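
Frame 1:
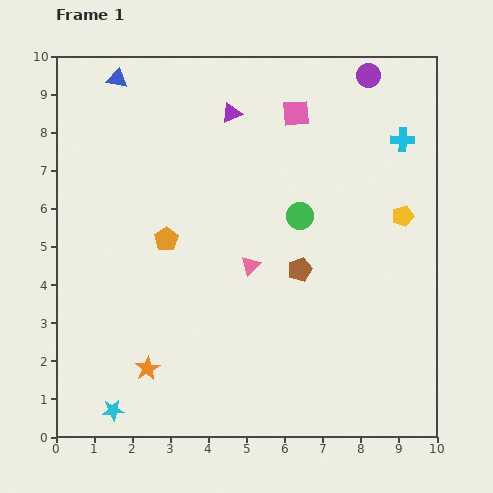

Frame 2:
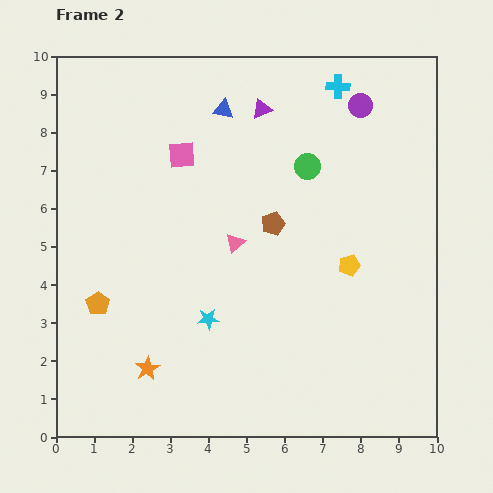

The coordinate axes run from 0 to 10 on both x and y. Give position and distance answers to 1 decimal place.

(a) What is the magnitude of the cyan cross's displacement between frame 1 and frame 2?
2.2

The cyan cross moved from (9.1, 7.8) to (7.4, 9.2), a distance of √(1.7² + 1.4²) ≈ 2.2.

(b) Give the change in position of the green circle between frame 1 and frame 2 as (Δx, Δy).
(0.2, 1.3)

The green circle was at (6.4, 5.8) in frame 1 and (6.6, 7.1) in frame 2.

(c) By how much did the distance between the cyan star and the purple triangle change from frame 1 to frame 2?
-2.7

Distance in frame 1: 8.4. Distance in frame 2: 5.7.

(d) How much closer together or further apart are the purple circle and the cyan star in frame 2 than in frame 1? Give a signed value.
-4.2

Distance in frame 1: 11.1. Distance in frame 2: 6.9.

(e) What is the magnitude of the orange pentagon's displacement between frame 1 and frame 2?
2.5

The orange pentagon moved from (2.9, 5.2) to (1.1, 3.5), a distance of √(1.8² + 1.7²) ≈ 2.5.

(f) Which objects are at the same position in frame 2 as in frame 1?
the orange star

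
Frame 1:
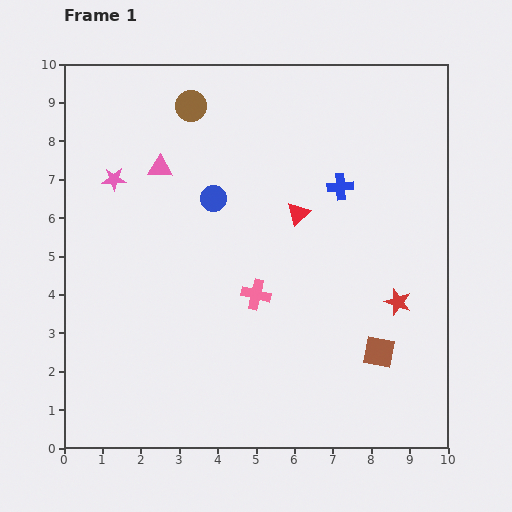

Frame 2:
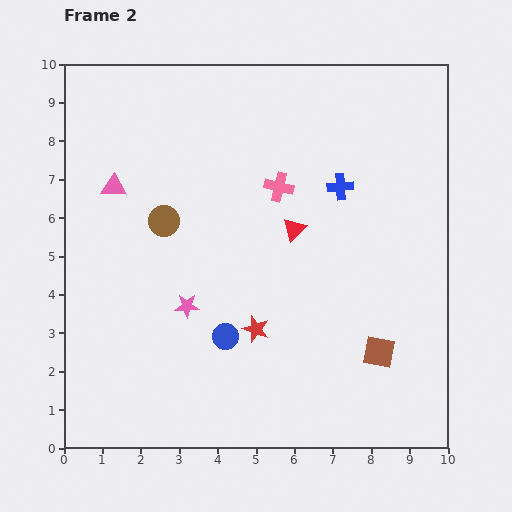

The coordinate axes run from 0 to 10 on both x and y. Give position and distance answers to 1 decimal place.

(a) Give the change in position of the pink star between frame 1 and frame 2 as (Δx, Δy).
(1.9, -3.3)

The pink star was at (1.3, 7.0) in frame 1 and (3.2, 3.7) in frame 2.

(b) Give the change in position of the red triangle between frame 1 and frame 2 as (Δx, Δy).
(-0.1, -0.4)

The red triangle was at (6.1, 6.1) in frame 1 and (6.0, 5.7) in frame 2.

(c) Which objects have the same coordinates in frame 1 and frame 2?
the blue cross, the brown square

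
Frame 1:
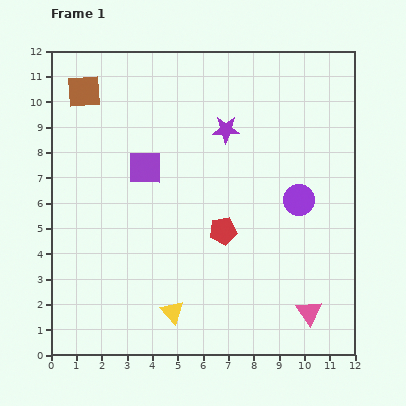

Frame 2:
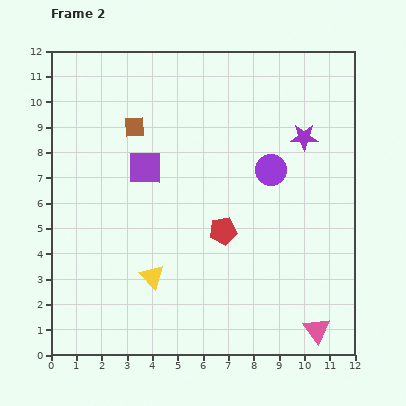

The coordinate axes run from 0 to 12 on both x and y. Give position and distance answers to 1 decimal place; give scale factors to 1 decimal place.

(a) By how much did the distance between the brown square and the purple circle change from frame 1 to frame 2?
-3.8

Distance in frame 1: 9.5. Distance in frame 2: 5.7.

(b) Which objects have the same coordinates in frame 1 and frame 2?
the purple square, the red pentagon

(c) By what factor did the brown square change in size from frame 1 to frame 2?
0.6×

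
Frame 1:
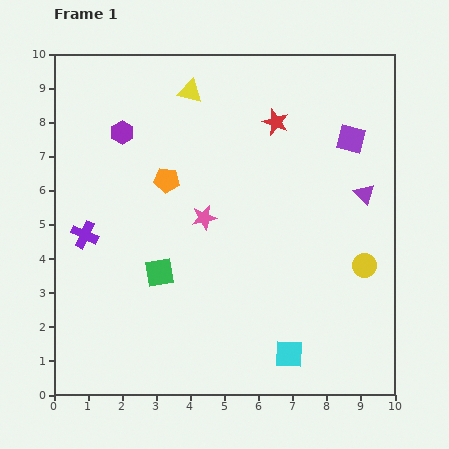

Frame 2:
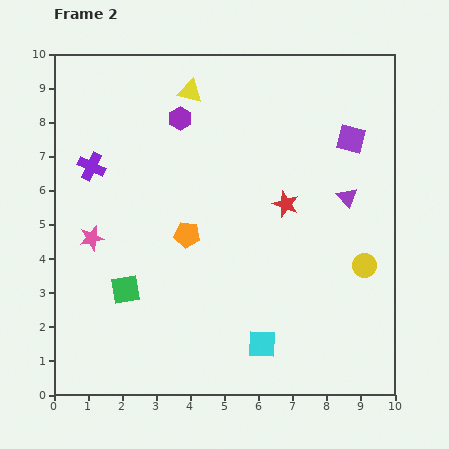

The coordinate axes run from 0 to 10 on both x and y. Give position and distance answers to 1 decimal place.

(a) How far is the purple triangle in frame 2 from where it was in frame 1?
0.5

The purple triangle moved from (9.1, 5.9) to (8.6, 5.8), a distance of √(0.5² + 0.1²) ≈ 0.5.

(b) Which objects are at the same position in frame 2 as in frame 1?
the yellow circle, the purple square, the yellow triangle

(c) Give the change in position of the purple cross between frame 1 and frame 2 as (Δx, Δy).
(0.2, 2.0)

The purple cross was at (0.9, 4.7) in frame 1 and (1.1, 6.7) in frame 2.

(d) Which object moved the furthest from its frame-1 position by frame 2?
the pink star

(moved 3.4; next 2.4)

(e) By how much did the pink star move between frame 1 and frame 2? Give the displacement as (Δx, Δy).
(-3.3, -0.6)

The pink star was at (4.4, 5.2) in frame 1 and (1.1, 4.6) in frame 2.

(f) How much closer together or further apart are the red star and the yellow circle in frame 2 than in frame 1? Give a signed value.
-2.0

Distance in frame 1: 4.9. Distance in frame 2: 2.9.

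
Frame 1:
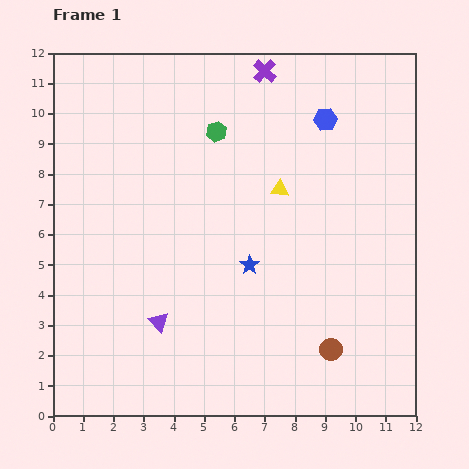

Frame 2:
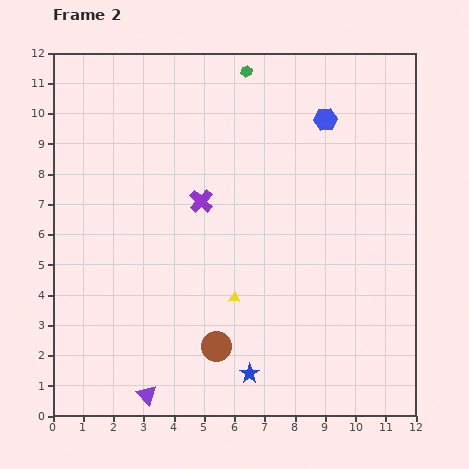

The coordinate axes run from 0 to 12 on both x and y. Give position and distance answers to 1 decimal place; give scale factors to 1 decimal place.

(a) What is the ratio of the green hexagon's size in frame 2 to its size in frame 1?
0.6×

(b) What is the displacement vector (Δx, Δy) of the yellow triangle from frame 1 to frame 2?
(-1.5, -3.6)

The yellow triangle was at (7.5, 7.5) in frame 1 and (6.0, 3.9) in frame 2.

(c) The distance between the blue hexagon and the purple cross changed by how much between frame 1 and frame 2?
+2.3

Distance in frame 1: 2.6. Distance in frame 2: 4.9.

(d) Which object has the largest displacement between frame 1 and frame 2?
the purple cross

(moved 4.8; next 3.9)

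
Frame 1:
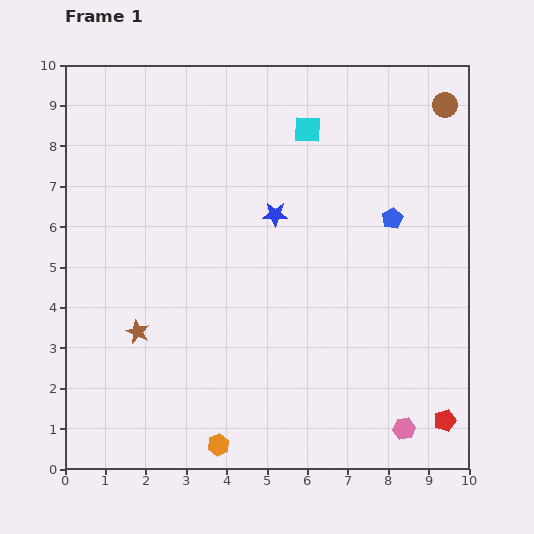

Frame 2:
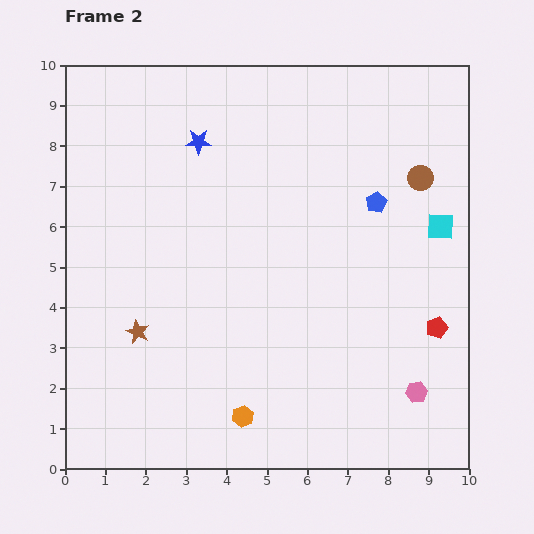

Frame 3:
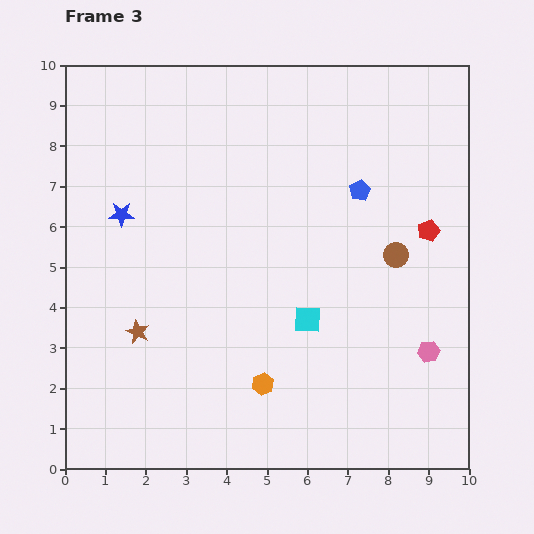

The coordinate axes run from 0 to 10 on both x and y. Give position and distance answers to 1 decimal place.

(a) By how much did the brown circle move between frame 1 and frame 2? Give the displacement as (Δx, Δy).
(-0.6, -1.8)

The brown circle was at (9.4, 9.0) in frame 1 and (8.8, 7.2) in frame 2.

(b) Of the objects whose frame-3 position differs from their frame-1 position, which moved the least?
the blue pentagon

(moved 1.1)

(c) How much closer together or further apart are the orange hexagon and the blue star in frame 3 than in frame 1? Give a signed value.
-0.4

Distance in frame 1: 5.9. Distance in frame 3: 5.5.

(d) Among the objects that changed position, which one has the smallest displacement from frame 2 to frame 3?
the blue pentagon

(moved 0.5)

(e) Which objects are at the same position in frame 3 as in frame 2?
the brown star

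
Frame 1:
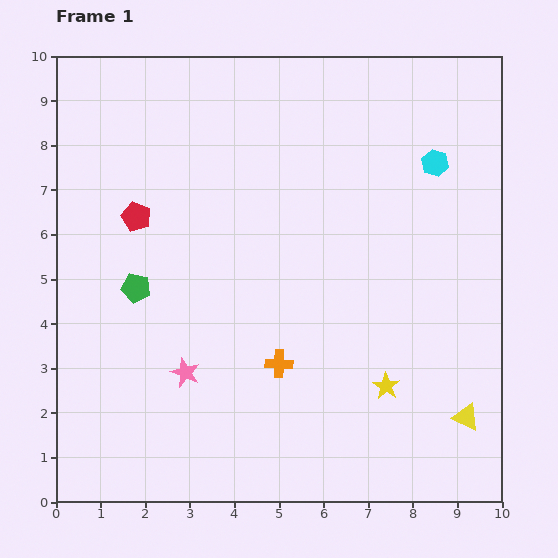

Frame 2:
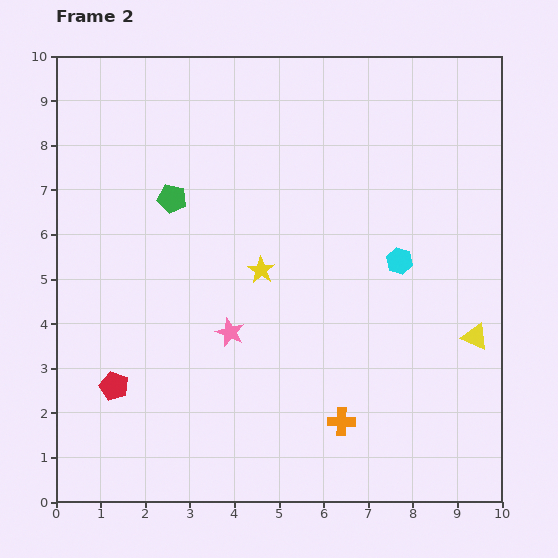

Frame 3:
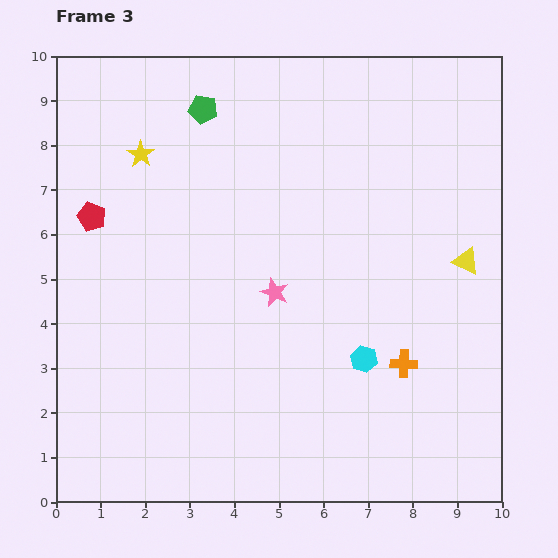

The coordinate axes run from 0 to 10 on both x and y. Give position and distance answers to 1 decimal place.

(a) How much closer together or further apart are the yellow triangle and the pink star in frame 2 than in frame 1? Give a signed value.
-0.9

Distance in frame 1: 6.4. Distance in frame 2: 5.5.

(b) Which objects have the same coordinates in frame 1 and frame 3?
none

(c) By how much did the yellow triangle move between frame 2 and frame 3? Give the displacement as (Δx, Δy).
(-0.2, 1.7)

The yellow triangle was at (9.4, 3.7) in frame 2 and (9.2, 5.4) in frame 3.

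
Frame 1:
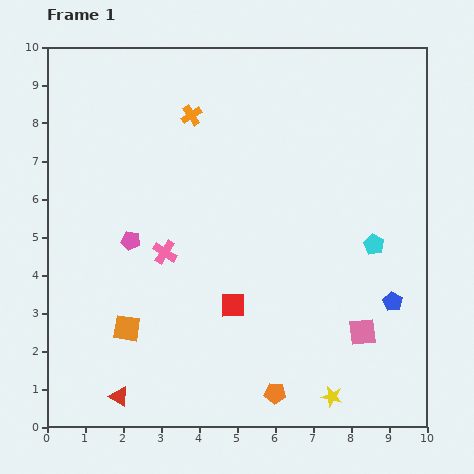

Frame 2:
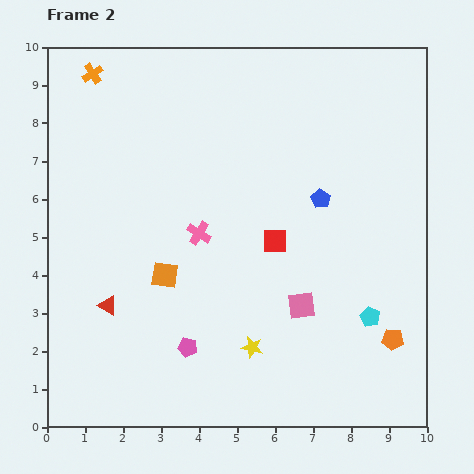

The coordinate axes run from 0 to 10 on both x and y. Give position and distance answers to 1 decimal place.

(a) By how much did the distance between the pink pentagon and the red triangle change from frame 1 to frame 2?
-1.7

Distance in frame 1: 4.1. Distance in frame 2: 2.4.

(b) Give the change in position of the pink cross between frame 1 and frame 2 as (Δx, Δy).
(0.9, 0.5)

The pink cross was at (3.1, 4.6) in frame 1 and (4.0, 5.1) in frame 2.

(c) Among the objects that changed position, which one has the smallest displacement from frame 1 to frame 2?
the pink cross

(moved 1.0)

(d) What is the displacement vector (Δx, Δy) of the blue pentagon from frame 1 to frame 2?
(-1.9, 2.7)

The blue pentagon was at (9.1, 3.3) in frame 1 and (7.2, 6.0) in frame 2.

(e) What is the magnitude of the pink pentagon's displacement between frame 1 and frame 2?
3.2

The pink pentagon moved from (2.2, 4.9) to (3.7, 2.1), a distance of √(1.5² + 2.8²) ≈ 3.2.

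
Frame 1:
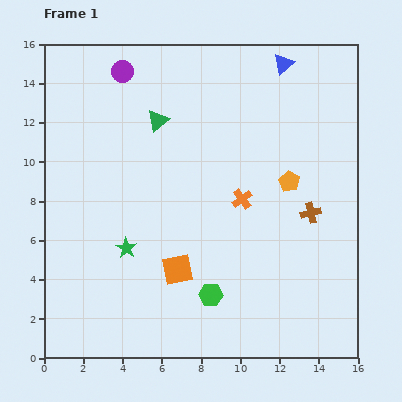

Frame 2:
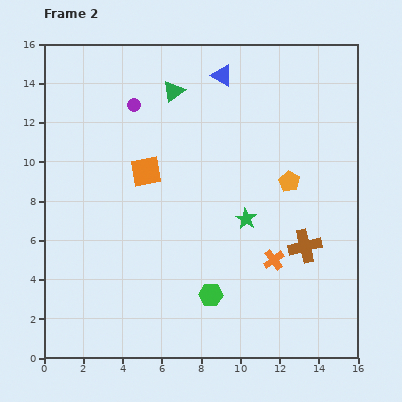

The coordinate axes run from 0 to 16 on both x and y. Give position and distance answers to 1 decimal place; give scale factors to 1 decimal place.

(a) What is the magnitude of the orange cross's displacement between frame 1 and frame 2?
3.5

The orange cross moved from (10.1, 8.1) to (11.7, 5.0), a distance of √(1.6² + 3.1²) ≈ 3.5.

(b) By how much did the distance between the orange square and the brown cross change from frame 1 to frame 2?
+1.5

Distance in frame 1: 7.4. Distance in frame 2: 8.9.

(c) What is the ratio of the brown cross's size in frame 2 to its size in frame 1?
1.6×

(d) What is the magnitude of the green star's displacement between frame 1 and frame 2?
6.3

The green star moved from (4.2, 5.6) to (10.3, 7.1), a distance of √(6.1² + 1.5²) ≈ 6.3.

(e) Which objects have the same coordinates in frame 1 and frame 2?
the orange pentagon, the green hexagon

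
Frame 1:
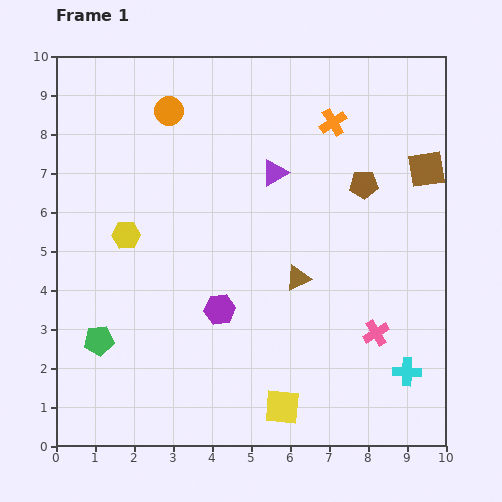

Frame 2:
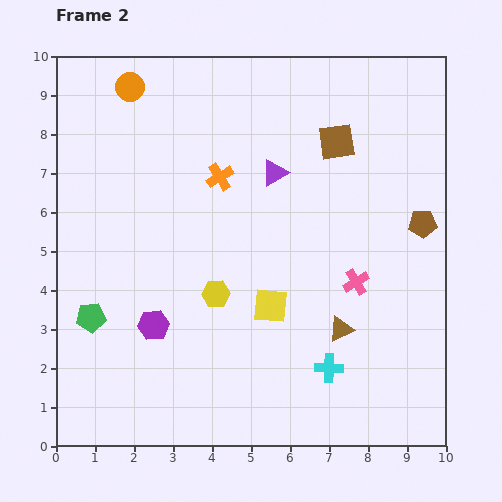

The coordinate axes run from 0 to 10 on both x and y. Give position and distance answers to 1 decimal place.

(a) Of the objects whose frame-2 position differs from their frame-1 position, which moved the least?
the green pentagon

(moved 0.6)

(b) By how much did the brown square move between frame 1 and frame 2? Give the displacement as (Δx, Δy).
(-2.3, 0.7)

The brown square was at (9.5, 7.1) in frame 1 and (7.2, 7.8) in frame 2.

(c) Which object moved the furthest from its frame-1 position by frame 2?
the orange cross

(moved 3.2; next 2.7)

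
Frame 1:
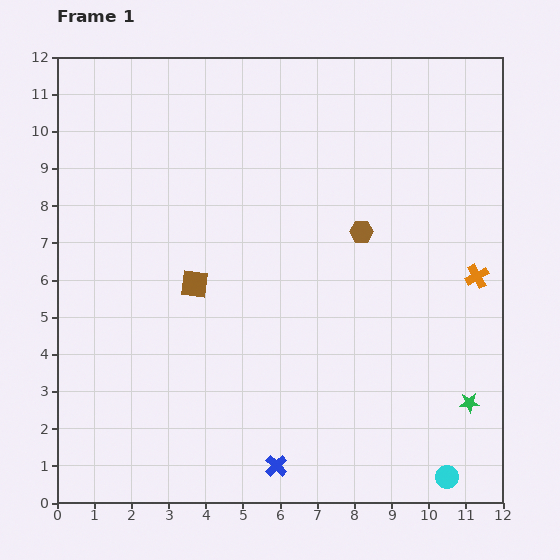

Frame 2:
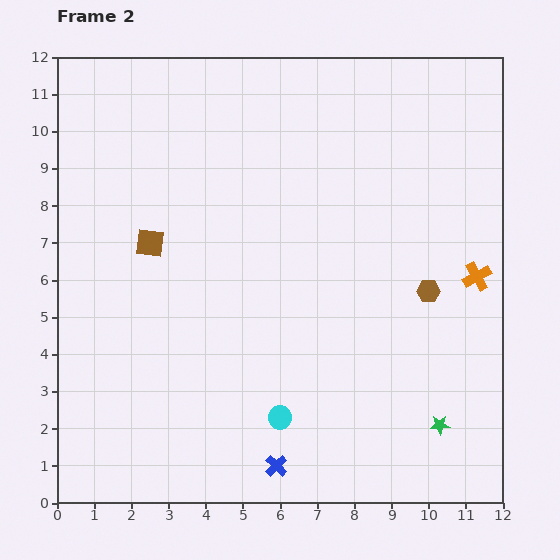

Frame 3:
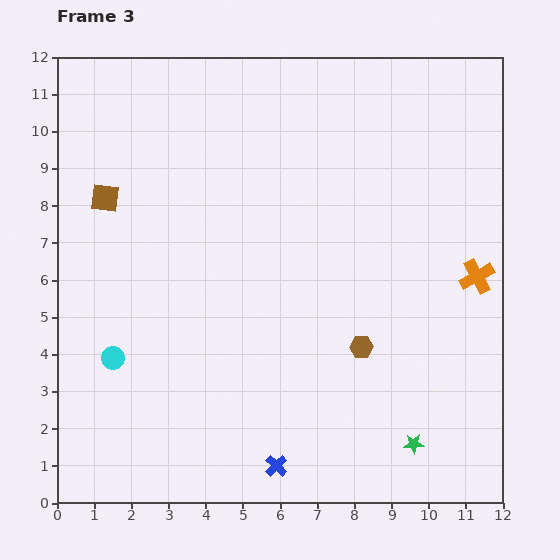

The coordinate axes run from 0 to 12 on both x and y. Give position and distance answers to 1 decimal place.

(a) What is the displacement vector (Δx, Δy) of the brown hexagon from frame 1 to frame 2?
(1.8, -1.6)

The brown hexagon was at (8.2, 7.3) in frame 1 and (10.0, 5.7) in frame 2.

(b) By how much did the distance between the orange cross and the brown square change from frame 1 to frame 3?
+2.6

Distance in frame 1: 7.6. Distance in frame 3: 10.2.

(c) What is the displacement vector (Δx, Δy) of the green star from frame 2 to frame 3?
(-0.7, -0.5)

The green star was at (10.3, 2.1) in frame 2 and (9.6, 1.6) in frame 3.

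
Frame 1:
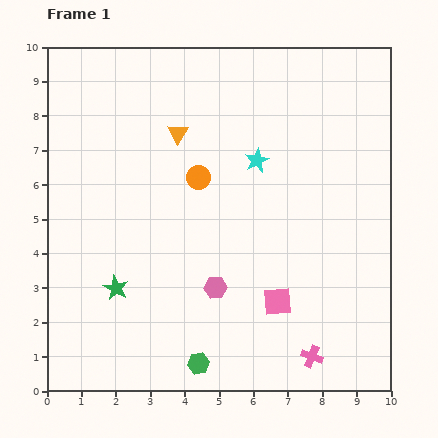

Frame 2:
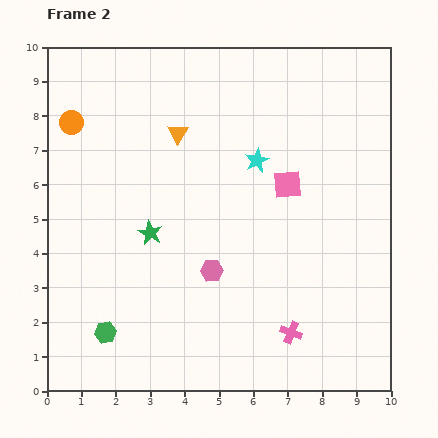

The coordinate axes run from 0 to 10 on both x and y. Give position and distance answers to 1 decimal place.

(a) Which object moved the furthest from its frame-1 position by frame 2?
the orange circle

(moved 4.0; next 3.4)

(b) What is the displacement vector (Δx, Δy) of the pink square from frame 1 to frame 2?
(0.3, 3.4)

The pink square was at (6.7, 2.6) in frame 1 and (7.0, 6.0) in frame 2.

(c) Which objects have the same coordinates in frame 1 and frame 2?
the cyan star, the orange triangle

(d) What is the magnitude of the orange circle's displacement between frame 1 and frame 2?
4.0

The orange circle moved from (4.4, 6.2) to (0.7, 7.8), a distance of √(3.7² + 1.6²) ≈ 4.0.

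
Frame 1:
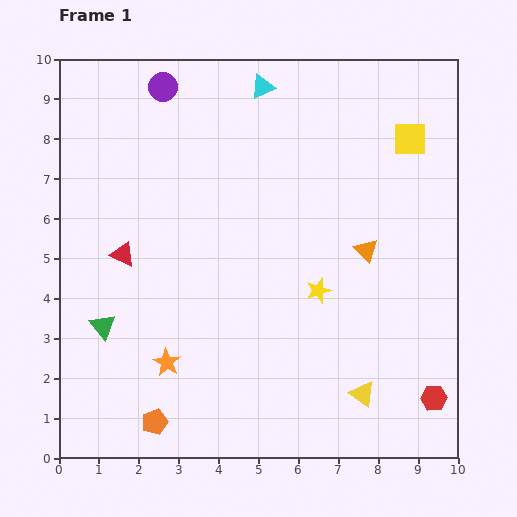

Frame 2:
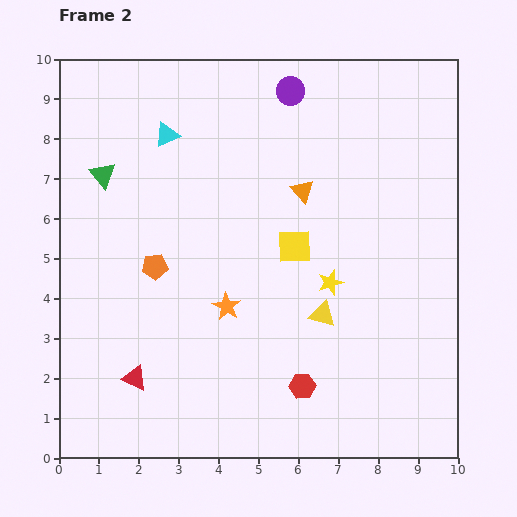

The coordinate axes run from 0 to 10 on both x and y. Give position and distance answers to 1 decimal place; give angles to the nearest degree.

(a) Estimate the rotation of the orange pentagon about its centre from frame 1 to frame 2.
15° clockwise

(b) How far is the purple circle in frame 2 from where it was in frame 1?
3.2

The purple circle moved from (2.6, 9.3) to (5.8, 9.2), a distance of √(3.2² + 0.1²) ≈ 3.2.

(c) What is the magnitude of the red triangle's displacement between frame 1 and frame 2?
3.1

The red triangle moved from (1.6, 5.1) to (1.9, 2.0), a distance of √(0.3² + 3.1²) ≈ 3.1.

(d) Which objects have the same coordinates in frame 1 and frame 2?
none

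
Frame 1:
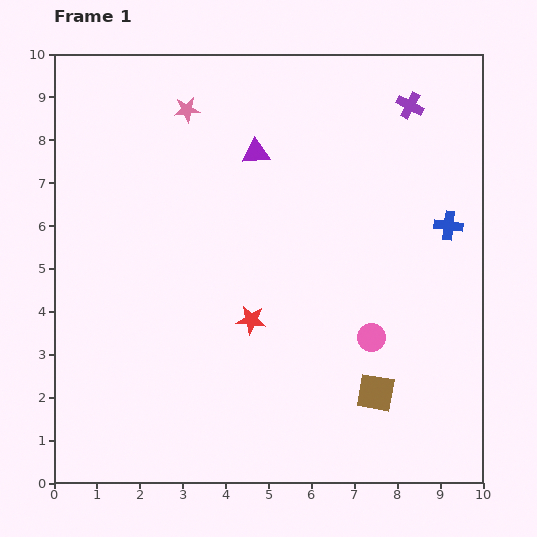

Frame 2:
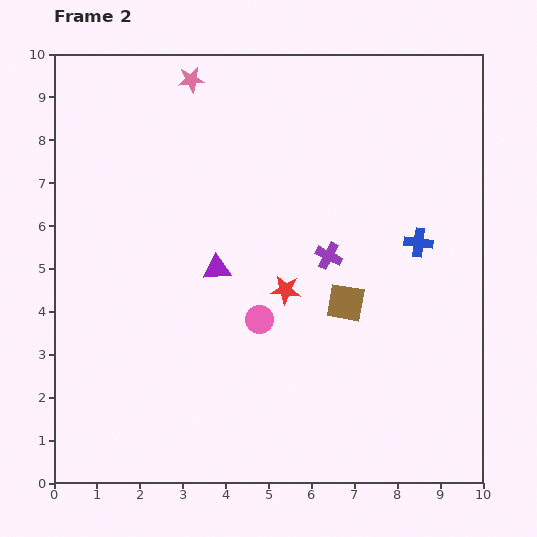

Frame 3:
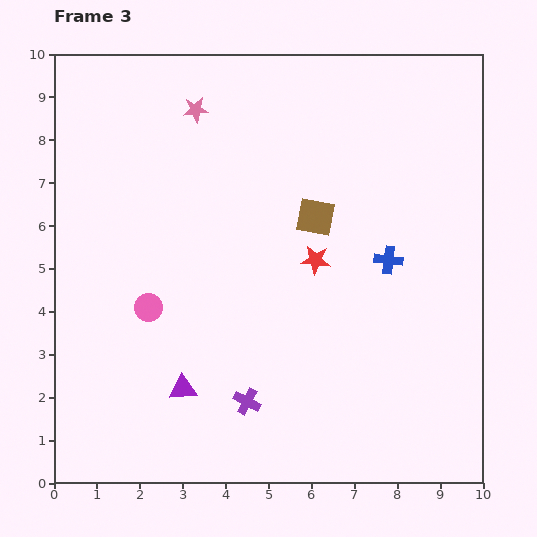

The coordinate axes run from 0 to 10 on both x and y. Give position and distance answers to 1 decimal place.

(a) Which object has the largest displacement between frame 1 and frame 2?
the purple cross

(moved 4.0; next 2.8)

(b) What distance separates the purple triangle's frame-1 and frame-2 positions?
2.8

The purple triangle moved from (4.7, 7.7) to (3.8, 5.0), a distance of √(0.9² + 2.7²) ≈ 2.8.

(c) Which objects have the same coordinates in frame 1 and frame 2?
none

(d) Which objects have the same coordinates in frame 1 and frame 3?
none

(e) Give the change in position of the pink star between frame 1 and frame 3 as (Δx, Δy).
(0.2, 0.0)

The pink star was at (3.1, 8.7) in frame 1 and (3.3, 8.7) in frame 3.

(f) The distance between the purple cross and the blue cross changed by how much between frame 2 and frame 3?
+2.6

Distance in frame 2: 2.1. Distance in frame 3: 4.7.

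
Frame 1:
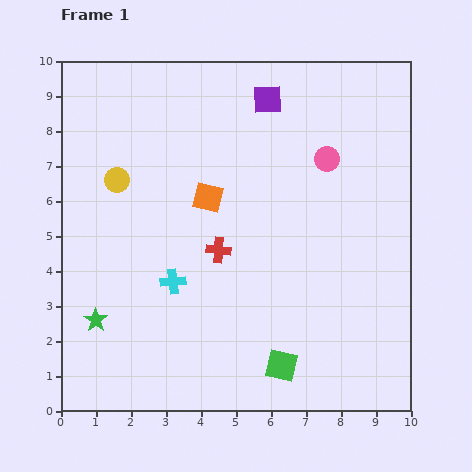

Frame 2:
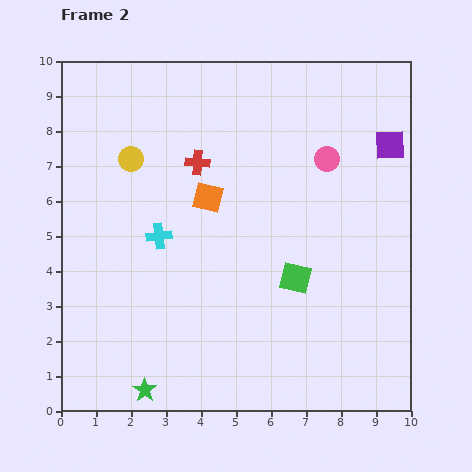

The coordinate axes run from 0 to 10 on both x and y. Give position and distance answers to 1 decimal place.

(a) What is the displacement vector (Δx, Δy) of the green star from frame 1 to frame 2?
(1.4, -2.0)

The green star was at (1.0, 2.6) in frame 1 and (2.4, 0.6) in frame 2.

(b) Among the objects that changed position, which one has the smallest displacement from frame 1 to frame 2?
the yellow circle

(moved 0.7)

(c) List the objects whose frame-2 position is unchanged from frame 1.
the orange square, the pink circle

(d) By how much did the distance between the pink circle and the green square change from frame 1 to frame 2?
-2.5

Distance in frame 1: 6.0. Distance in frame 2: 3.5.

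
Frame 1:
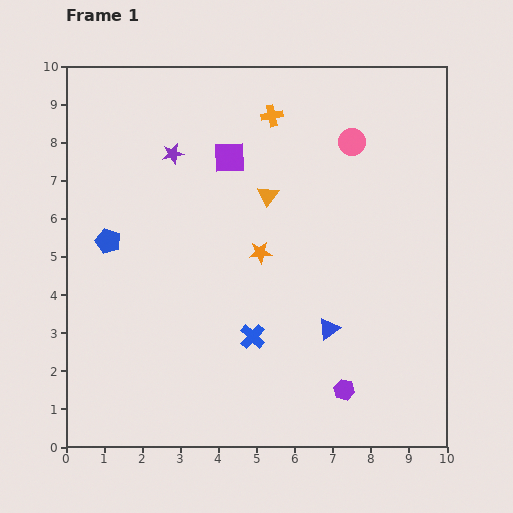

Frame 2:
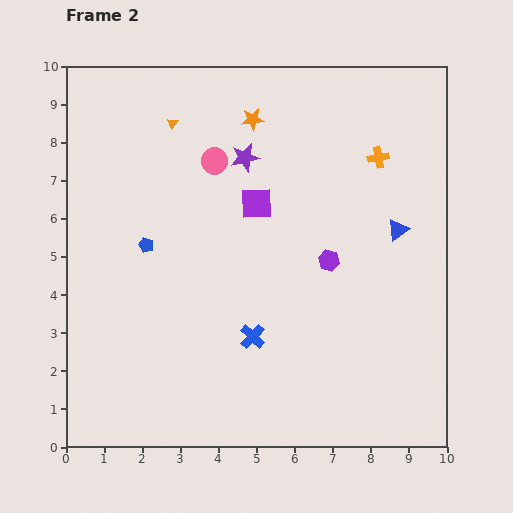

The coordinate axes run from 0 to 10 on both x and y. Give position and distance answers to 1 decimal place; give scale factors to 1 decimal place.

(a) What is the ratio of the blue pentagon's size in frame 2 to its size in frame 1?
0.6×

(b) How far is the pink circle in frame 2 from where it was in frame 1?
3.6

The pink circle moved from (7.5, 8.0) to (3.9, 7.5), a distance of √(3.6² + 0.5²) ≈ 3.6.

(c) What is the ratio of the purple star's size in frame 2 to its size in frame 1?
1.3×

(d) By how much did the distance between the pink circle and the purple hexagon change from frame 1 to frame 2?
-2.5

Distance in frame 1: 6.5. Distance in frame 2: 4.0.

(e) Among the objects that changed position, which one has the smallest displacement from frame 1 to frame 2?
the blue pentagon

(moved 1.0)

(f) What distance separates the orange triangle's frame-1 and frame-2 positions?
3.1

The orange triangle moved from (5.3, 6.6) to (2.8, 8.5), a distance of √(2.5² + 1.9²) ≈ 3.1.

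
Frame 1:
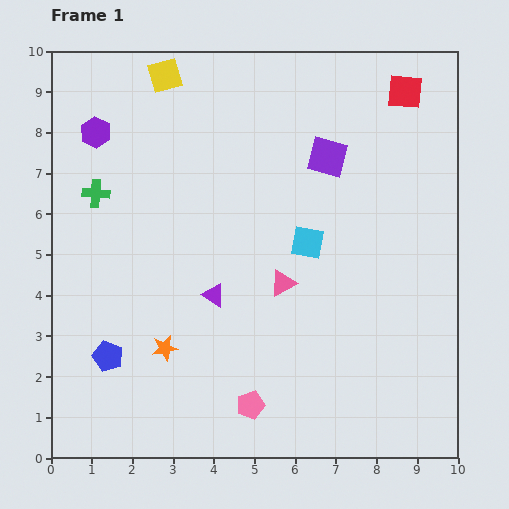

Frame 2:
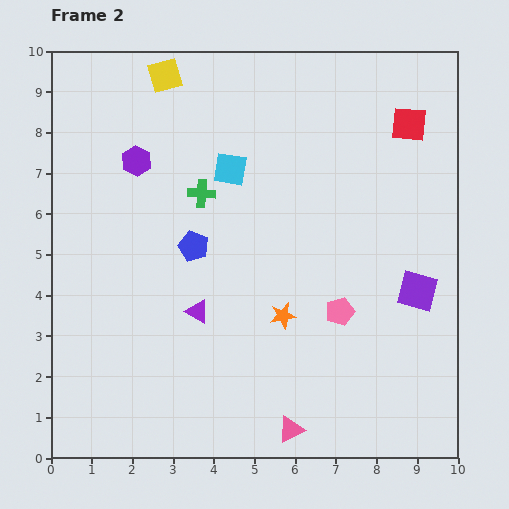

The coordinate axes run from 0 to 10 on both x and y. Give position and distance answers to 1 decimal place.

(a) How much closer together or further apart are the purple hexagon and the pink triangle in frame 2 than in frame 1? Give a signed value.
+1.7

Distance in frame 1: 5.9. Distance in frame 2: 7.6.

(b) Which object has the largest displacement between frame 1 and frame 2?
the purple square

(moved 4.0; next 3.6)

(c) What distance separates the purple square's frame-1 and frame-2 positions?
4.0

The purple square moved from (6.8, 7.4) to (9.0, 4.1), a distance of √(2.2² + 3.3²) ≈ 4.0.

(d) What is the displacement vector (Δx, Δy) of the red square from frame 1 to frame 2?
(0.1, -0.8)

The red square was at (8.7, 9.0) in frame 1 and (8.8, 8.2) in frame 2.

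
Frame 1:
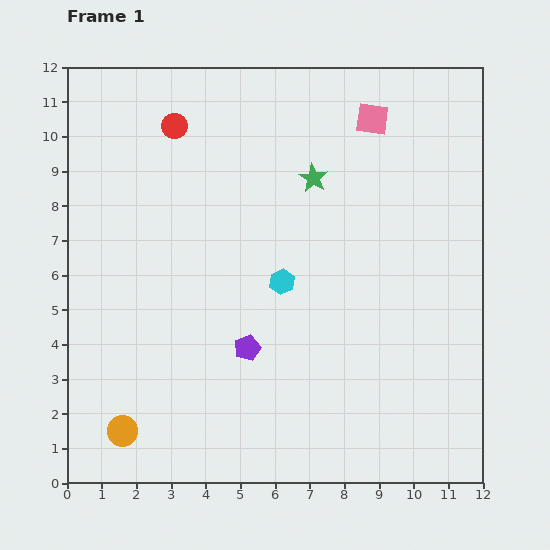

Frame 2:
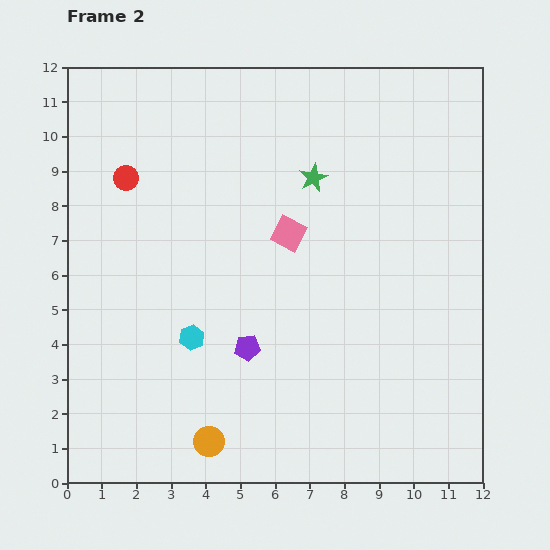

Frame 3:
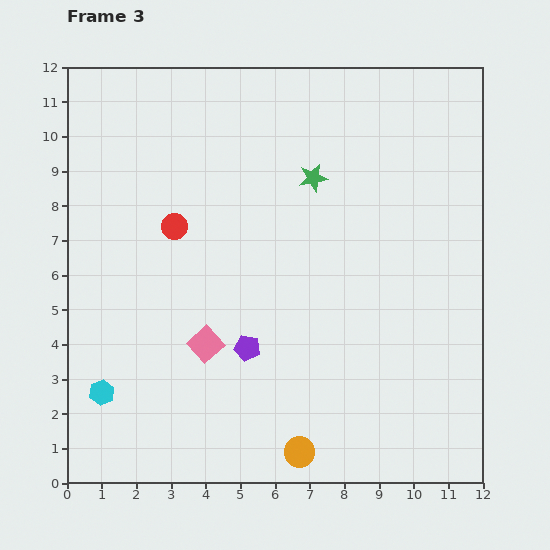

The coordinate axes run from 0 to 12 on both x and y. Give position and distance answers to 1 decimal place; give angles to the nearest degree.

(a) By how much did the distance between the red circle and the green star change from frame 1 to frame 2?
+1.1

Distance in frame 1: 4.3. Distance in frame 2: 5.4.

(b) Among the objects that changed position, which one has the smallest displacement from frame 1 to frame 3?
the red circle

(moved 2.9)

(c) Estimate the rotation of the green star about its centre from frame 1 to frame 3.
30° clockwise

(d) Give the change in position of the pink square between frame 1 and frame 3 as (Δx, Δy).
(-4.8, -6.5)

The pink square was at (8.8, 10.5) in frame 1 and (4.0, 4.0) in frame 3.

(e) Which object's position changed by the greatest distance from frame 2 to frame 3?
the pink square

(moved 4.0; next 3.1)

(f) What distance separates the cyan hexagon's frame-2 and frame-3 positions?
3.1

The cyan hexagon moved from (3.6, 4.2) to (1.0, 2.6), a distance of √(2.6² + 1.6²) ≈ 3.1.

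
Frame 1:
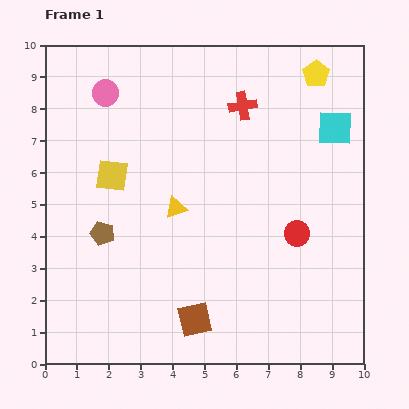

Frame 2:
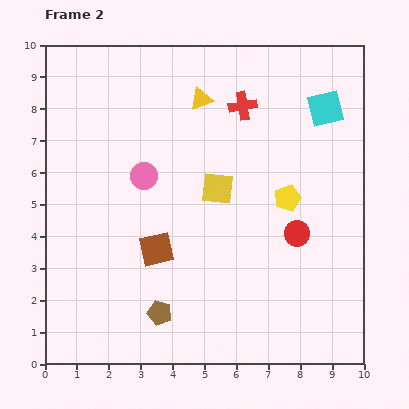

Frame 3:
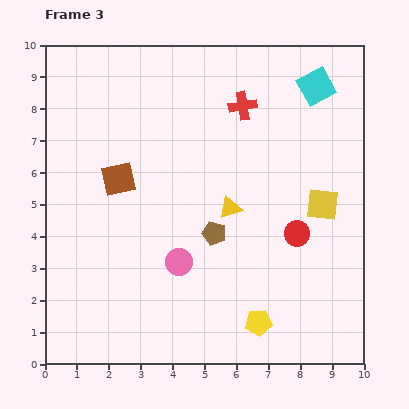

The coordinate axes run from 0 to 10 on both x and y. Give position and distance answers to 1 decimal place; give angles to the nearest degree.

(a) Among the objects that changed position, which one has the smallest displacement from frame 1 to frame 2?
the cyan square

(moved 0.7)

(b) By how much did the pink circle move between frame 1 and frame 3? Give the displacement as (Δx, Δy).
(2.3, -5.3)

The pink circle was at (1.9, 8.5) in frame 1 and (4.2, 3.2) in frame 3.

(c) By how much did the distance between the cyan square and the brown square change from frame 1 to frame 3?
-0.6

Distance in frame 1: 7.4. Distance in frame 3: 6.8.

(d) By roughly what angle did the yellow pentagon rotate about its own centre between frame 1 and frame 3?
31° clockwise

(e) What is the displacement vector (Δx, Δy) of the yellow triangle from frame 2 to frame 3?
(0.9, -3.4)

The yellow triangle was at (4.9, 8.3) in frame 2 and (5.8, 4.9) in frame 3.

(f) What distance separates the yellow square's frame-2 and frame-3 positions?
3.3

The yellow square moved from (5.4, 5.5) to (8.7, 5.0), a distance of √(3.3² + 0.5²) ≈ 3.3.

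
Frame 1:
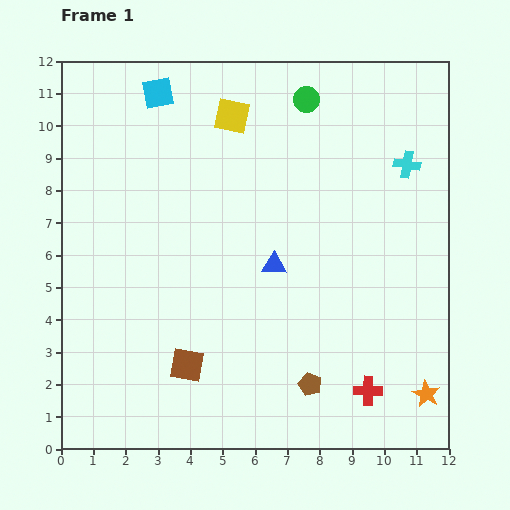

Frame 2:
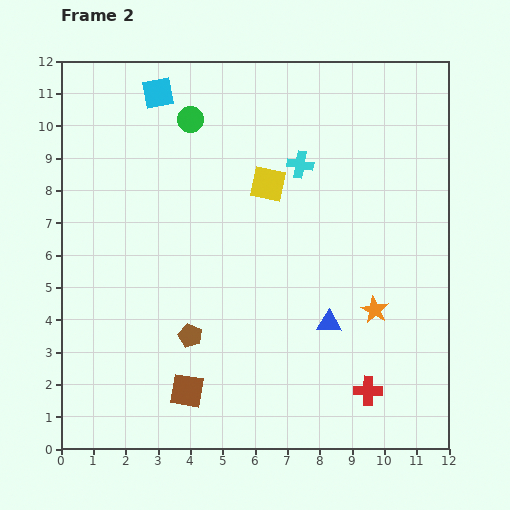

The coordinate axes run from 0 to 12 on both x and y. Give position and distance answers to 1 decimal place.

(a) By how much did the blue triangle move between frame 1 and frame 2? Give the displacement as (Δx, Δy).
(1.7, -1.8)

The blue triangle was at (6.6, 5.7) in frame 1 and (8.3, 3.9) in frame 2.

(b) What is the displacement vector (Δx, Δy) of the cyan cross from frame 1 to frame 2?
(-3.3, 0.0)

The cyan cross was at (10.7, 8.8) in frame 1 and (7.4, 8.8) in frame 2.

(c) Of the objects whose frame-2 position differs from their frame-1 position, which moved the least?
the brown square

(moved 0.8)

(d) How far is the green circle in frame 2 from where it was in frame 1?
3.6

The green circle moved from (7.6, 10.8) to (4.0, 10.2), a distance of √(3.6² + 0.6²) ≈ 3.6.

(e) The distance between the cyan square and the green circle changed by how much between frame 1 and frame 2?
-3.3

Distance in frame 1: 4.6. Distance in frame 2: 1.3.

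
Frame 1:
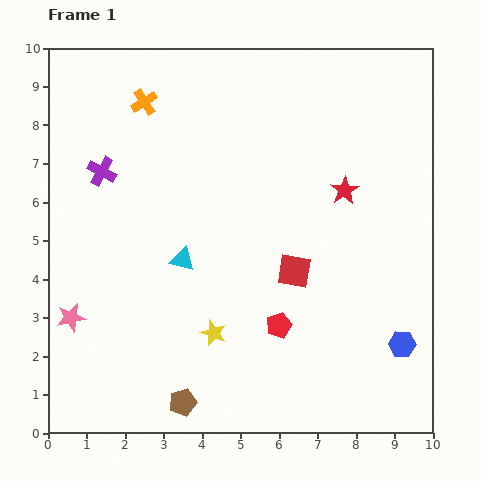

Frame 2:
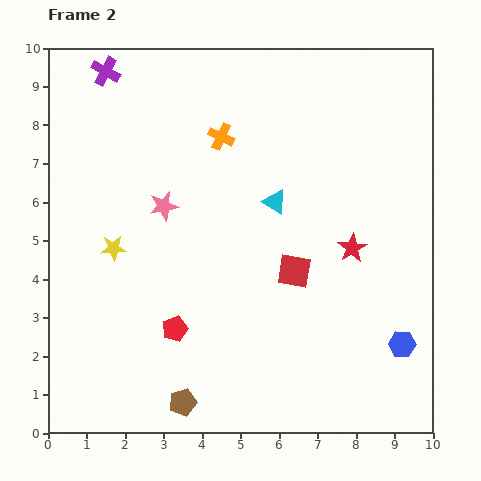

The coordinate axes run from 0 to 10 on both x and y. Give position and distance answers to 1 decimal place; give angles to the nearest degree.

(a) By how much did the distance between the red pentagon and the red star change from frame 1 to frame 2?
+1.2

Distance in frame 1: 3.9. Distance in frame 2: 5.1.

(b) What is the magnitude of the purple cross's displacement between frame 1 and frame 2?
2.6

The purple cross moved from (1.4, 6.8) to (1.5, 9.4), a distance of √(0.1² + 2.6²) ≈ 2.6.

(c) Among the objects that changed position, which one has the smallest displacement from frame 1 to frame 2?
the red star

(moved 1.5)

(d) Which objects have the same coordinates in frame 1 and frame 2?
the blue hexagon, the red square, the brown pentagon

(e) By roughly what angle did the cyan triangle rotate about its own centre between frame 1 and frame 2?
18° clockwise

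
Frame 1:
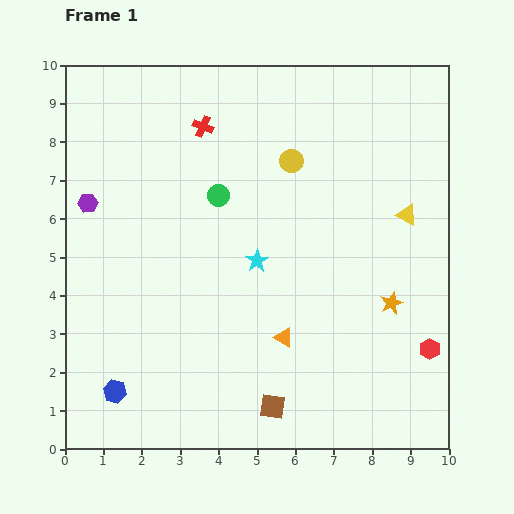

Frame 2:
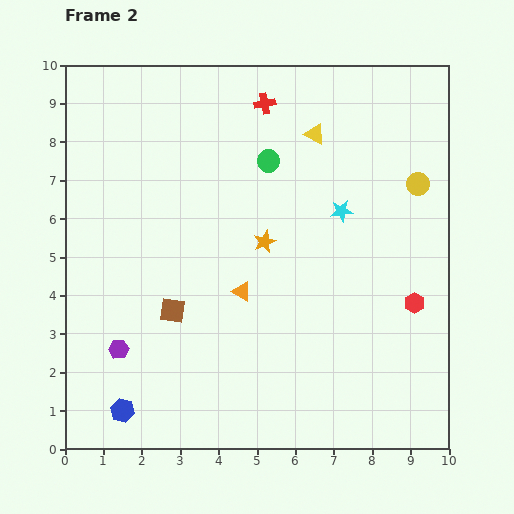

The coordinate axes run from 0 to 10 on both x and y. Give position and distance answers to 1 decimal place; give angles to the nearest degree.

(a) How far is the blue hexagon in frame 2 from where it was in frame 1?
0.5

The blue hexagon moved from (1.3, 1.5) to (1.5, 1.0), a distance of √(0.2² + 0.5²) ≈ 0.5.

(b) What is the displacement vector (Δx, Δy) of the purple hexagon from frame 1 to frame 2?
(0.8, -3.8)

The purple hexagon was at (0.6, 6.4) in frame 1 and (1.4, 2.6) in frame 2.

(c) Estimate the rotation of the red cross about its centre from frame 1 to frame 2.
34° counter-clockwise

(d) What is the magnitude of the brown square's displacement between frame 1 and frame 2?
3.6

The brown square moved from (5.4, 1.1) to (2.8, 3.6), a distance of √(2.6² + 2.5²) ≈ 3.6.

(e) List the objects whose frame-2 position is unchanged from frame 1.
none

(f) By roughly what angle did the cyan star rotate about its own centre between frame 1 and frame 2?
24° clockwise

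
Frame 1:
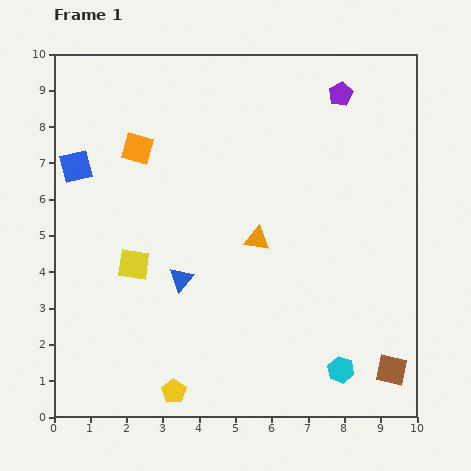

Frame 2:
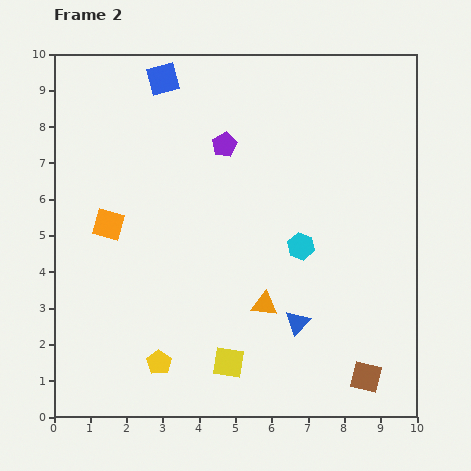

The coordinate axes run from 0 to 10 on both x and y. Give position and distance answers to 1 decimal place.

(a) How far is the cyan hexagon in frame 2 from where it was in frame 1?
3.6

The cyan hexagon moved from (7.9, 1.3) to (6.8, 4.7), a distance of √(1.1² + 3.4²) ≈ 3.6.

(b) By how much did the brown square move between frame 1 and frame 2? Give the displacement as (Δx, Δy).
(-0.7, -0.2)

The brown square was at (9.3, 1.3) in frame 1 and (8.6, 1.1) in frame 2.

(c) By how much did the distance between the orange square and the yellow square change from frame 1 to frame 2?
+1.8

Distance in frame 1: 3.2. Distance in frame 2: 5.0.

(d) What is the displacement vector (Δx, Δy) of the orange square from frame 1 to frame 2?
(-0.8, -2.1)

The orange square was at (2.3, 7.4) in frame 1 and (1.5, 5.3) in frame 2.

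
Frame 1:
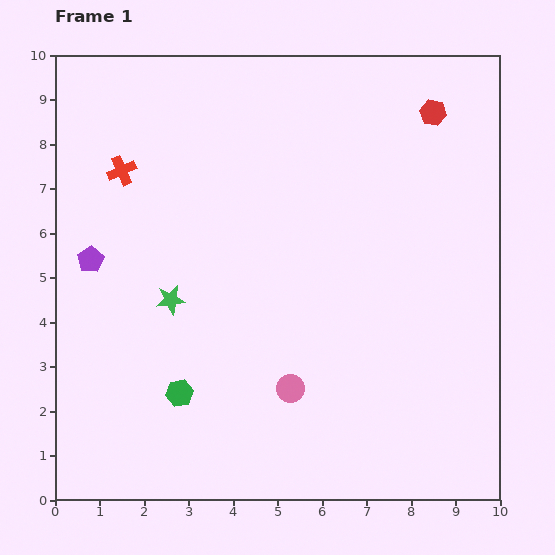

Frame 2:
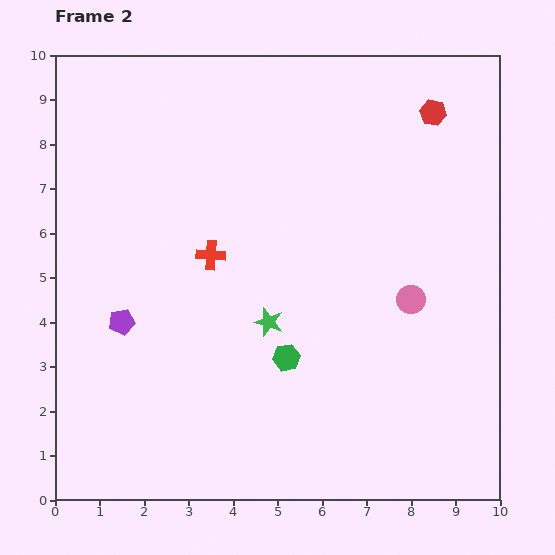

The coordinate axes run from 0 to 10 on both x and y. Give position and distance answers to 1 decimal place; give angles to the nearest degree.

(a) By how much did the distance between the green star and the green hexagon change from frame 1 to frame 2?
-1.2

Distance in frame 1: 2.1. Distance in frame 2: 0.9.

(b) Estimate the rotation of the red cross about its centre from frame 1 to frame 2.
27° clockwise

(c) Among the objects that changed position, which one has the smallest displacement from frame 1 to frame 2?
the purple pentagon

(moved 1.6)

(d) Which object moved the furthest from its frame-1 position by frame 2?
the pink circle

(moved 3.4; next 2.8)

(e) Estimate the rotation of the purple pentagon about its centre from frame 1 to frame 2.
21° clockwise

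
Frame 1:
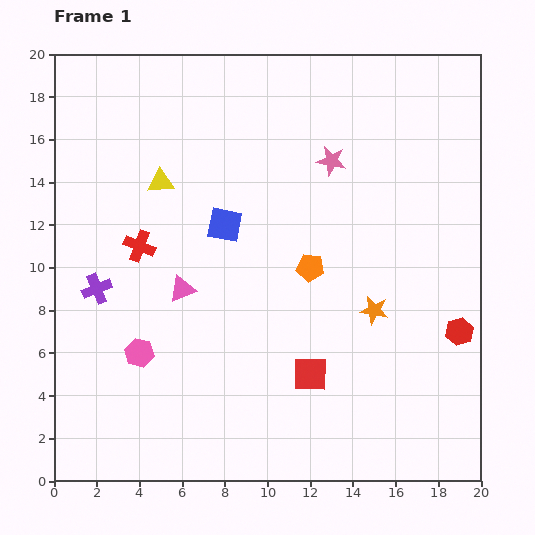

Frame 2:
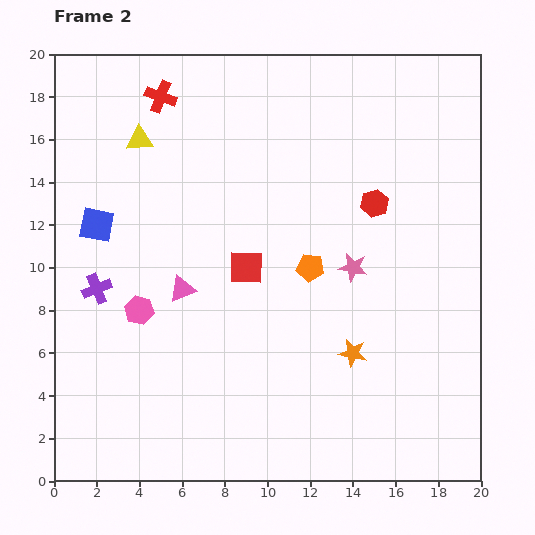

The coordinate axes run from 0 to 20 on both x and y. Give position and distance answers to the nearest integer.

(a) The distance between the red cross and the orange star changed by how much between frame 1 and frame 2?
+4

Distance in frame 1: 11. Distance in frame 2: 15.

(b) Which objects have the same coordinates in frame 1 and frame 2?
the orange pentagon, the pink triangle, the purple cross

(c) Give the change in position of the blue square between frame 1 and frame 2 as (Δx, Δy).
(-6, 0)

The blue square was at (8, 12) in frame 1 and (2, 12) in frame 2.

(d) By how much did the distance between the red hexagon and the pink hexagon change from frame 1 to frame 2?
-3

Distance in frame 1: 15. Distance in frame 2: 12.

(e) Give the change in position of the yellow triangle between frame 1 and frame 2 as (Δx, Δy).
(-1, 2)

The yellow triangle was at (5, 14) in frame 1 and (4, 16) in frame 2.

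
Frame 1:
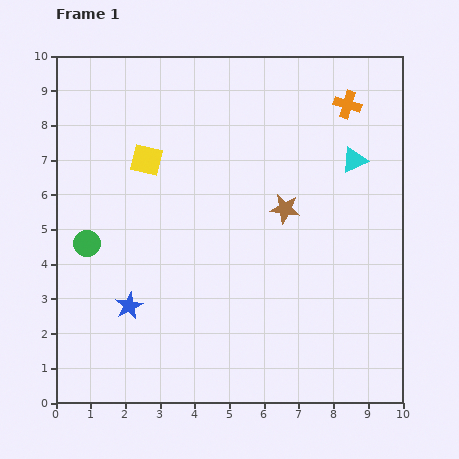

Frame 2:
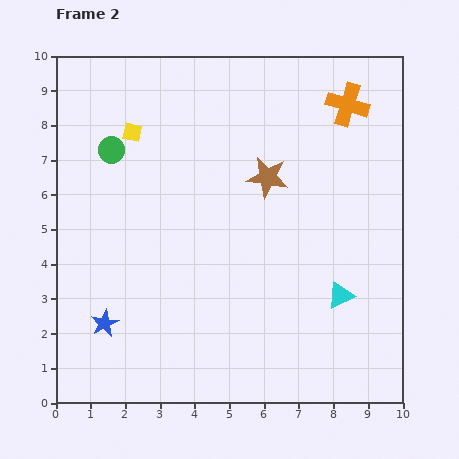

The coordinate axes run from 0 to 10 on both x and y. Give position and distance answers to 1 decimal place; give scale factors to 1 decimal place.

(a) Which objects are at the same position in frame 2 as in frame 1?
the orange cross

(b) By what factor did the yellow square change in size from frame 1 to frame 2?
0.6×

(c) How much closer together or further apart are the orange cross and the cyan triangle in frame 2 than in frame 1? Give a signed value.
+3.9

Distance in frame 1: 1.6. Distance in frame 2: 5.5.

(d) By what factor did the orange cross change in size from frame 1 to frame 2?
1.5×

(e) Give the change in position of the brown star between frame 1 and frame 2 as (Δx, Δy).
(-0.5, 0.9)

The brown star was at (6.6, 5.6) in frame 1 and (6.1, 6.5) in frame 2.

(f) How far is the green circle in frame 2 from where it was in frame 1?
2.8

The green circle moved from (0.9, 4.6) to (1.6, 7.3), a distance of √(0.7² + 2.7²) ≈ 2.8.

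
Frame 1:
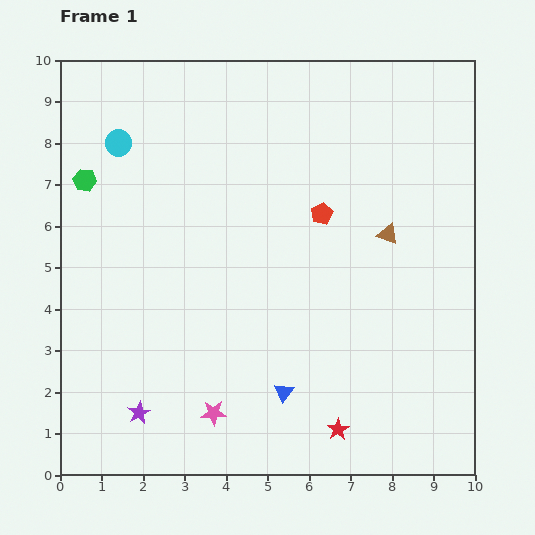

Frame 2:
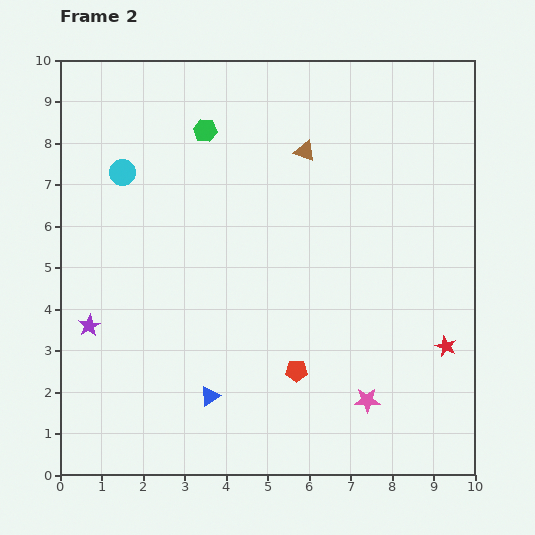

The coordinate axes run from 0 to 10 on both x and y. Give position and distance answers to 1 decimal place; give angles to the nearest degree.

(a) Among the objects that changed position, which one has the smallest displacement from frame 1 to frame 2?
the cyan circle

(moved 0.7)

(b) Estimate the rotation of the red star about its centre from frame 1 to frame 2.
17° counter-clockwise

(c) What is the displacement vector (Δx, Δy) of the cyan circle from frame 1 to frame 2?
(0.1, -0.7)

The cyan circle was at (1.4, 8.0) in frame 1 and (1.5, 7.3) in frame 2.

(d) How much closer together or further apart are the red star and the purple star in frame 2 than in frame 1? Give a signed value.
+3.8

Distance in frame 1: 4.8. Distance in frame 2: 8.6.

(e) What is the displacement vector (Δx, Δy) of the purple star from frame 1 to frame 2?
(-1.2, 2.1)

The purple star was at (1.9, 1.5) in frame 1 and (0.7, 3.6) in frame 2.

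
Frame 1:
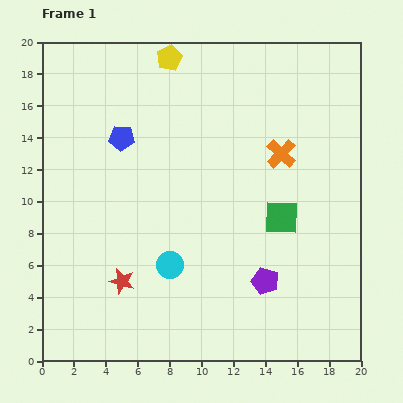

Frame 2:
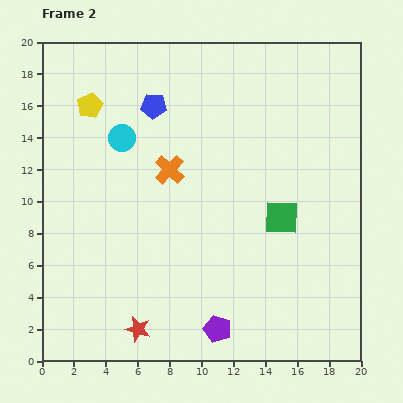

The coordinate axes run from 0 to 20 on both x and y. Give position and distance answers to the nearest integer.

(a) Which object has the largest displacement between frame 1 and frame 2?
the cyan circle

(moved 9; next 7)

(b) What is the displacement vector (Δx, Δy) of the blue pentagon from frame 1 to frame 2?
(2, 2)

The blue pentagon was at (5, 14) in frame 1 and (7, 16) in frame 2.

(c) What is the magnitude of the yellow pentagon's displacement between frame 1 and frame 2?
6

The yellow pentagon moved from (8, 19) to (3, 16), a distance of √(5² + 3²) ≈ 6.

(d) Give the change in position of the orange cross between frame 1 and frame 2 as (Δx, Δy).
(-7, -1)

The orange cross was at (15, 13) in frame 1 and (8, 12) in frame 2.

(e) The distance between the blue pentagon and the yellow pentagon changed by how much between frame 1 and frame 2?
-2

Distance in frame 1: 6. Distance in frame 2: 4.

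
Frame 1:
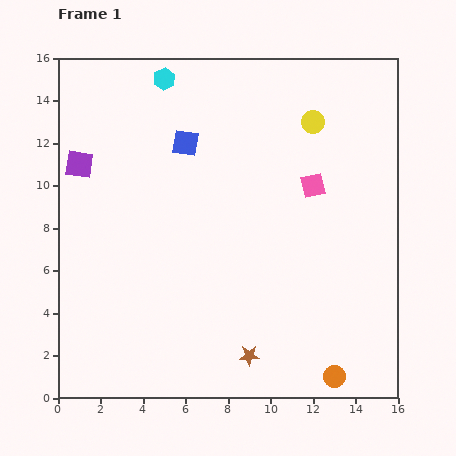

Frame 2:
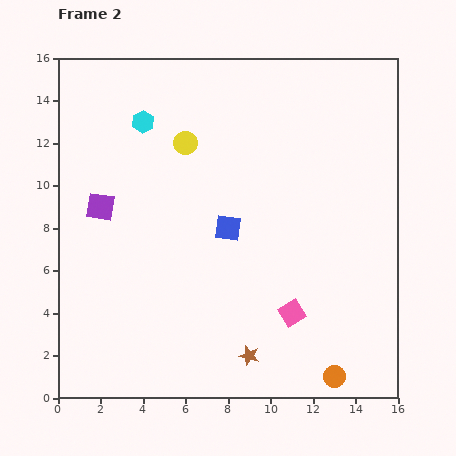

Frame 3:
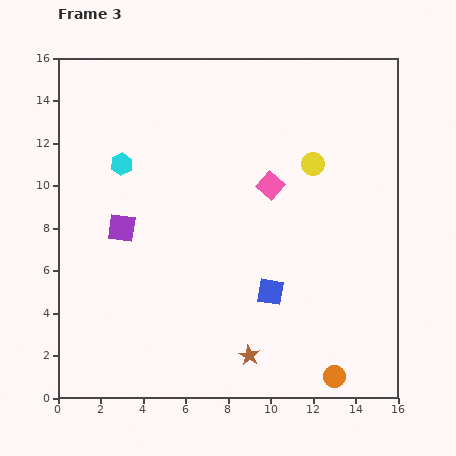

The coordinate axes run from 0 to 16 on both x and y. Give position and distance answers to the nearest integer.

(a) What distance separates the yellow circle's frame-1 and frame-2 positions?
6

The yellow circle moved from (12, 13) to (6, 12), a distance of √(6² + 1²) ≈ 6.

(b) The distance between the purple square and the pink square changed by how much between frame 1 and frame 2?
-1

Distance in frame 1: 11. Distance in frame 2: 10.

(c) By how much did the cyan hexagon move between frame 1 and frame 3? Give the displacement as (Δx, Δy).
(-2, -4)

The cyan hexagon was at (5, 15) in frame 1 and (3, 11) in frame 3.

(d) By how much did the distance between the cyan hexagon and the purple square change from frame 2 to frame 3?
-1

Distance in frame 2: 4. Distance in frame 3: 3.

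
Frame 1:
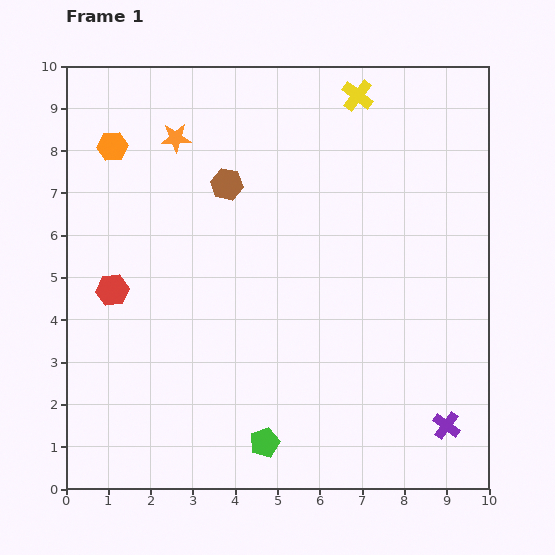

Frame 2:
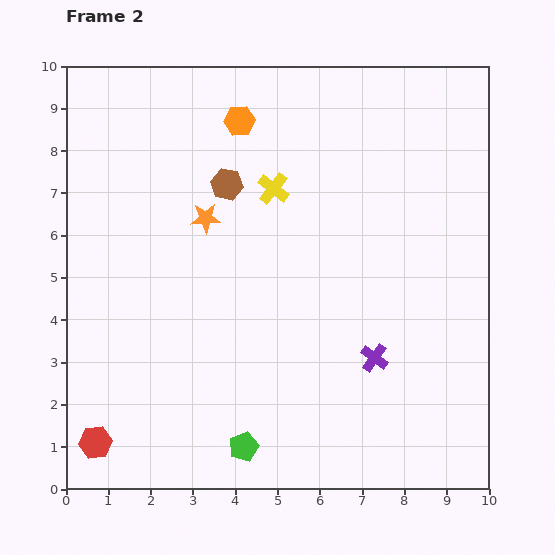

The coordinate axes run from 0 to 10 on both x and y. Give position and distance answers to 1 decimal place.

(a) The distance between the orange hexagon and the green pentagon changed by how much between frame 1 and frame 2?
-0.2

Distance in frame 1: 7.9. Distance in frame 2: 7.7.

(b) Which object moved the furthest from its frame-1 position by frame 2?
the red hexagon

(moved 3.6; next 3.1)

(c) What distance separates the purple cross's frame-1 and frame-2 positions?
2.3

The purple cross moved from (9.0, 1.5) to (7.3, 3.1), a distance of √(1.7² + 1.6²) ≈ 2.3.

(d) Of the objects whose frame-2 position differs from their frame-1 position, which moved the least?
the green pentagon

(moved 0.5)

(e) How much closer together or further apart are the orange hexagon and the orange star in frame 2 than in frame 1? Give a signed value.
+0.9

Distance in frame 1: 1.5. Distance in frame 2: 2.4.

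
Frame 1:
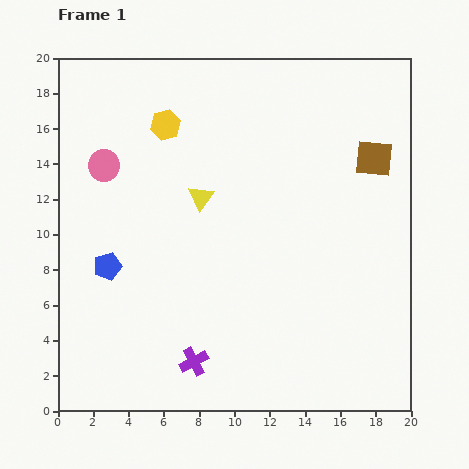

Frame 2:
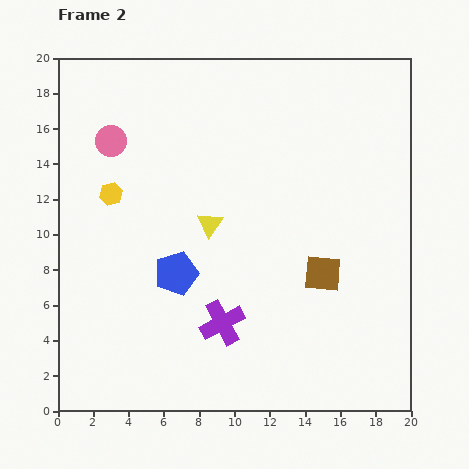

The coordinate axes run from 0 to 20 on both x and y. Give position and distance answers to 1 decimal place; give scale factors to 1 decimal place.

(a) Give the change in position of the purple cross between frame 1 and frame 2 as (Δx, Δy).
(1.6, 2.2)

The purple cross was at (7.7, 2.8) in frame 1 and (9.3, 5.0) in frame 2.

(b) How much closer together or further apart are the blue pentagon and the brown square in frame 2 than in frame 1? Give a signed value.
-8.0

Distance in frame 1: 16.3. Distance in frame 2: 8.3.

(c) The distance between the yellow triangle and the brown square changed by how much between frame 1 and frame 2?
-3.0

Distance in frame 1: 10.0. Distance in frame 2: 7.0.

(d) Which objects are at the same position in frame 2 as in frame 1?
none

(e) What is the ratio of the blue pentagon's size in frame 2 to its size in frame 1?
1.6×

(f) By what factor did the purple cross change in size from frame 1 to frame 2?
1.6×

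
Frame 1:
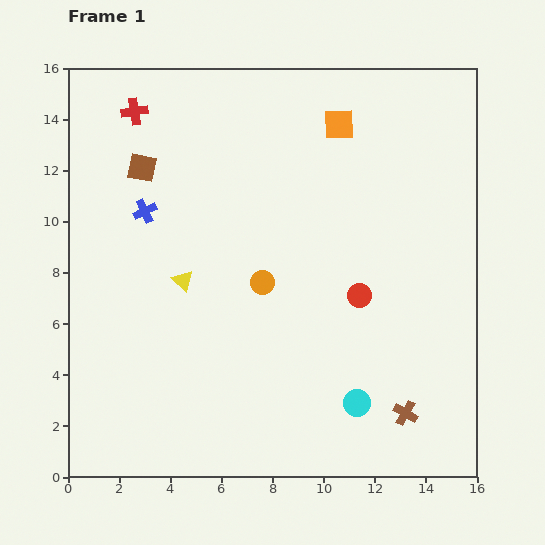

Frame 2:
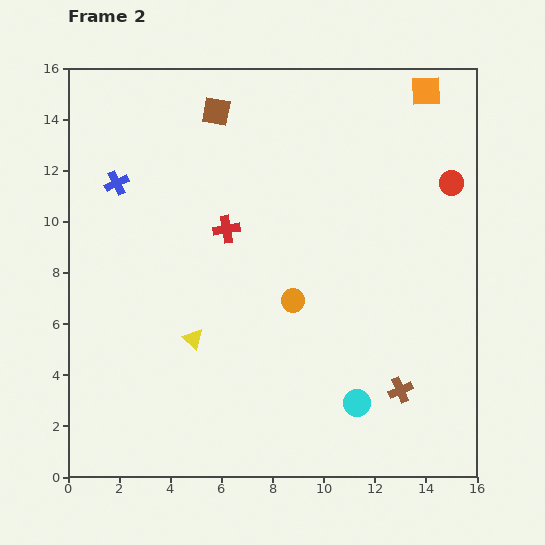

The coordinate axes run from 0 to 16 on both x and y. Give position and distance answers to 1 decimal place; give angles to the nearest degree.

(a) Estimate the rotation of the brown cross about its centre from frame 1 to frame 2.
37° clockwise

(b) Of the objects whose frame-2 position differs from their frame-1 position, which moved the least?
the brown cross

(moved 0.9)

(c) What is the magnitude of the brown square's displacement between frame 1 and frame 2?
3.6

The brown square moved from (2.9, 12.1) to (5.8, 14.3), a distance of √(2.9² + 2.2²) ≈ 3.6.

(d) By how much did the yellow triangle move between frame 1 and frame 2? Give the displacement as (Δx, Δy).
(0.4, -2.3)

The yellow triangle was at (4.5, 7.7) in frame 1 and (4.9, 5.4) in frame 2.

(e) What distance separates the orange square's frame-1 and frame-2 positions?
3.6

The orange square moved from (10.6, 13.8) to (14.0, 15.1), a distance of √(3.4² + 1.3²) ≈ 3.6.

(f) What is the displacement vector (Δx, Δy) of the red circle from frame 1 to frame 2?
(3.6, 4.4)

The red circle was at (11.4, 7.1) in frame 1 and (15.0, 11.5) in frame 2.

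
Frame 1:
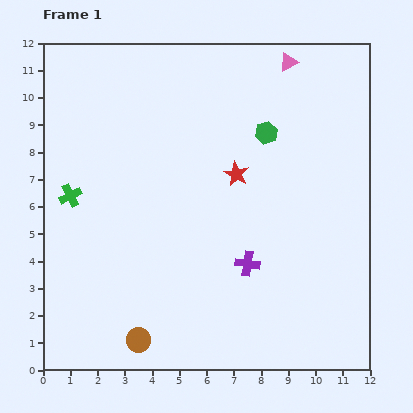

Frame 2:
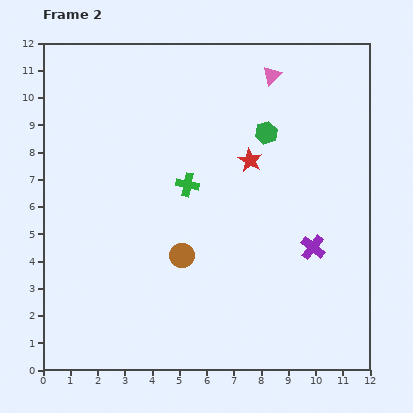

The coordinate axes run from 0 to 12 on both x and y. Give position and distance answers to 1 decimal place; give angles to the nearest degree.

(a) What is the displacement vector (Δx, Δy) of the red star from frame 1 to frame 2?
(0.5, 0.5)

The red star was at (7.1, 7.2) in frame 1 and (7.6, 7.7) in frame 2.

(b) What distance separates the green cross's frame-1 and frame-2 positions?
4.3

The green cross moved from (1.0, 6.4) to (5.3, 6.8), a distance of √(4.3² + 0.4²) ≈ 4.3.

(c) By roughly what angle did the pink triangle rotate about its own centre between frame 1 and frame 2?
18° counter-clockwise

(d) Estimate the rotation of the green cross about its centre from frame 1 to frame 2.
39° clockwise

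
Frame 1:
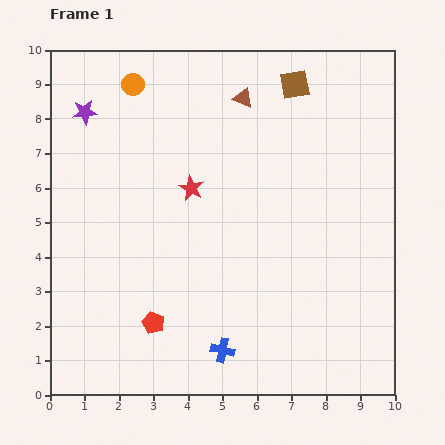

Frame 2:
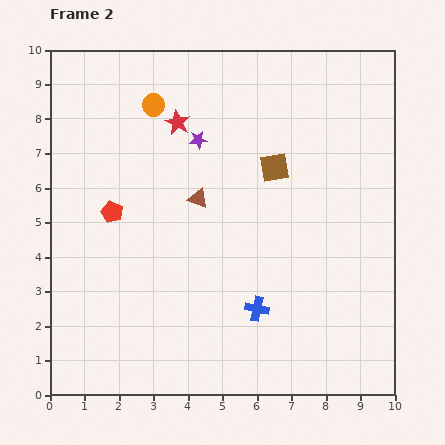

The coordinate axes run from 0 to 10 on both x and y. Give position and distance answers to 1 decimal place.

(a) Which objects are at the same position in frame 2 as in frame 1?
none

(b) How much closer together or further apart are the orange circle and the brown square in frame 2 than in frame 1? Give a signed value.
-0.8

Distance in frame 1: 4.7. Distance in frame 2: 3.9.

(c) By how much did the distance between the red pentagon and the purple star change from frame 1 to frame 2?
-3.1

Distance in frame 1: 6.4. Distance in frame 2: 3.3.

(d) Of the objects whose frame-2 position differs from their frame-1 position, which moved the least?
the orange circle

(moved 0.8)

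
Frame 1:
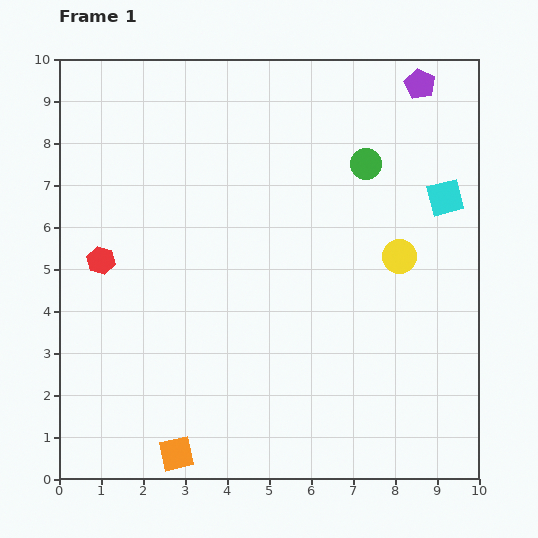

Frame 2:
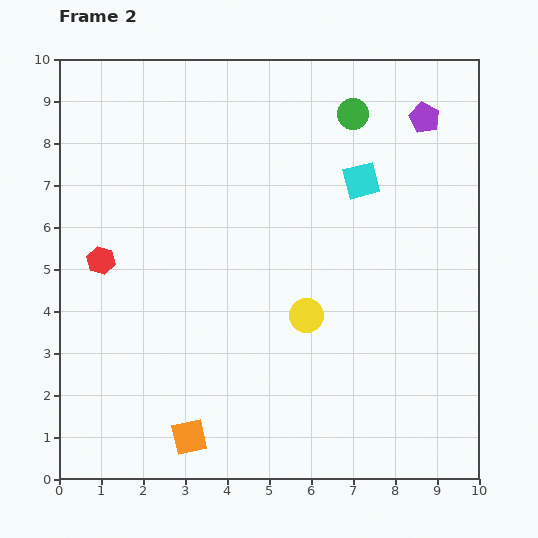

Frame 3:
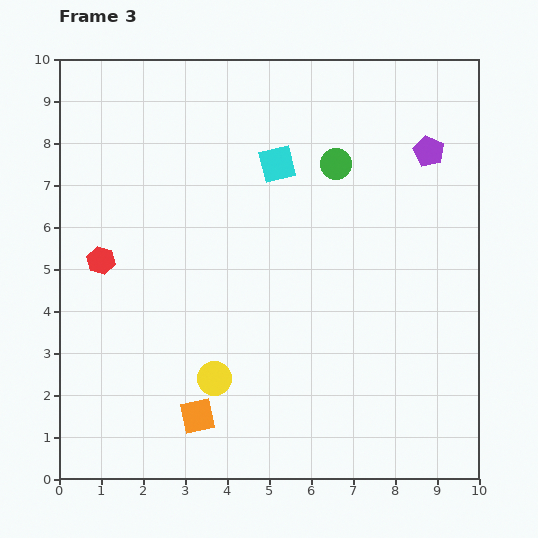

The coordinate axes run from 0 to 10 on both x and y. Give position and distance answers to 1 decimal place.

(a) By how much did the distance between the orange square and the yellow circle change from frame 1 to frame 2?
-3.1

Distance in frame 1: 7.1. Distance in frame 2: 4.0.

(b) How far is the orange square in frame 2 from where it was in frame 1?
0.5

The orange square moved from (2.8, 0.6) to (3.1, 1.0), a distance of √(0.3² + 0.4²) ≈ 0.5.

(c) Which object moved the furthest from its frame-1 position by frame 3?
the yellow circle

(moved 5.3; next 4.1)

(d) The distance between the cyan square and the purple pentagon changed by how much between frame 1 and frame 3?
+0.8

Distance in frame 1: 2.8. Distance in frame 3: 3.6.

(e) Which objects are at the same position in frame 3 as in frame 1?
the red hexagon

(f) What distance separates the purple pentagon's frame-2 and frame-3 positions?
0.8

The purple pentagon moved from (8.7, 8.6) to (8.8, 7.8), a distance of √(0.1² + 0.8²) ≈ 0.8.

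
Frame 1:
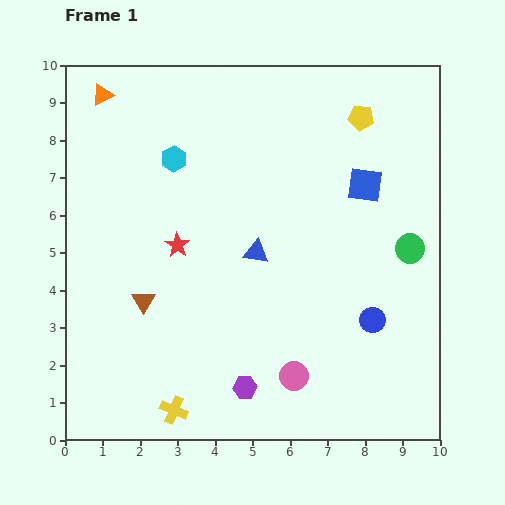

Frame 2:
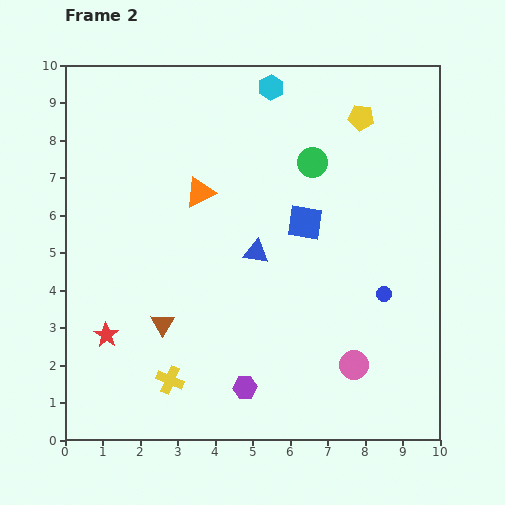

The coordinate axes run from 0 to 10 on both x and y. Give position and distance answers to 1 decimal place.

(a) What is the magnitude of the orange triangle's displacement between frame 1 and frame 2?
3.7

The orange triangle moved from (1.0, 9.2) to (3.6, 6.6), a distance of √(2.6² + 2.6²) ≈ 3.7.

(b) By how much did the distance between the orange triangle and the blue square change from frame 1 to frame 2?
-4.5

Distance in frame 1: 7.4. Distance in frame 2: 2.9.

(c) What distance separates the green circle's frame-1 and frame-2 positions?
3.5

The green circle moved from (9.2, 5.1) to (6.6, 7.4), a distance of √(2.6² + 2.3²) ≈ 3.5.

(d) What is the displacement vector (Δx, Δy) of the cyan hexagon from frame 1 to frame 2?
(2.6, 1.9)

The cyan hexagon was at (2.9, 7.5) in frame 1 and (5.5, 9.4) in frame 2.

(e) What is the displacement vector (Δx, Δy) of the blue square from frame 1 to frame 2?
(-1.6, -1.0)

The blue square was at (8.0, 6.8) in frame 1 and (6.4, 5.8) in frame 2.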